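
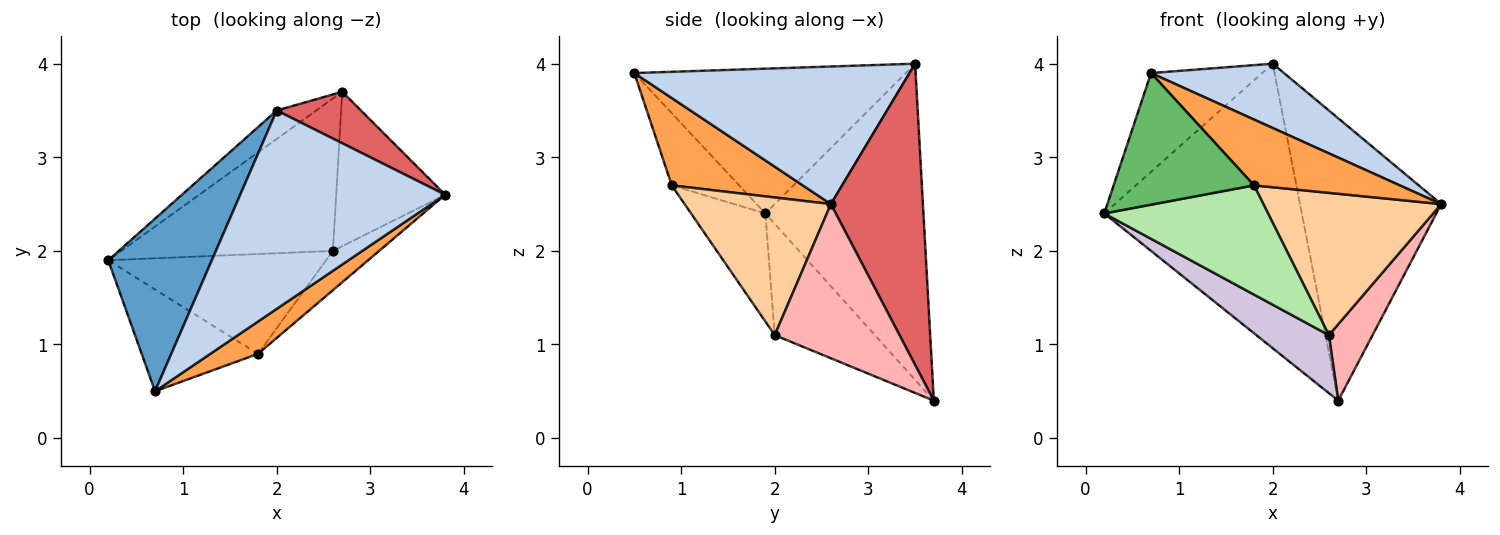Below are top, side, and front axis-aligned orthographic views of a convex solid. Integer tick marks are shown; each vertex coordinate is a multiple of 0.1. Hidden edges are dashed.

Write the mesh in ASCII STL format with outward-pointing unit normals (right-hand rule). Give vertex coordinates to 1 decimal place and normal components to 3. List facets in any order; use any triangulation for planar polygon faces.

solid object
 facet normal -0.772 0.316 0.552
  outer loop
   vertex 2.0 3.5 4.0
   vertex 0.2 1.9 2.4
   vertex 0.7 0.5 3.9
  endloop
 endfacet
 facet normal 0.538 -0.260 0.802
  outer loop
   vertex 2.0 3.5 4.0
   vertex 0.7 0.5 3.9
   vertex 3.8 2.6 2.5
  endloop
 endfacet
 facet normal 0.628 -0.699 0.343
  outer loop
   vertex 1.8 0.9 2.7
   vertex 3.8 2.6 2.5
   vertex 0.7 0.5 3.9
  endloop
 endfacet
 facet normal 0.621 -0.755 -0.209
  outer loop
   vertex 1.8 0.9 2.7
   vertex 2.6 2.0 1.1
   vertex 3.8 2.6 2.5
  endloop
 endfacet
 facet normal -0.355 -0.740 -0.572
  outer loop
   vertex 1.8 0.9 2.7
   vertex 0.7 0.5 3.9
   vertex 0.2 1.9 2.4
  endloop
 endfacet
 facet normal -0.317 -0.700 -0.640
  outer loop
   vertex 1.8 0.9 2.7
   vertex 0.2 1.9 2.4
   vertex 2.6 2.0 1.1
  endloop
 endfacet
 facet normal 0.540 0.828 0.151
  outer loop
   vertex 2.7 3.7 0.4
   vertex 2.0 3.5 4.0
   vertex 3.8 2.6 2.5
  endloop
 endfacet
 facet normal 0.785 -0.275 -0.555
  outer loop
   vertex 2.7 3.7 0.4
   vertex 3.8 2.6 2.5
   vertex 2.6 2.0 1.1
  endloop
 endfacet
 facet normal -0.623 0.778 -0.078
  outer loop
   vertex 2.7 3.7 0.4
   vertex 0.2 1.9 2.4
   vertex 2.0 3.5 4.0
  endloop
 endfacet
 facet normal -0.441 -0.319 -0.839
  outer loop
   vertex 2.7 3.7 0.4
   vertex 2.6 2.0 1.1
   vertex 0.2 1.9 2.4
  endloop
 endfacet
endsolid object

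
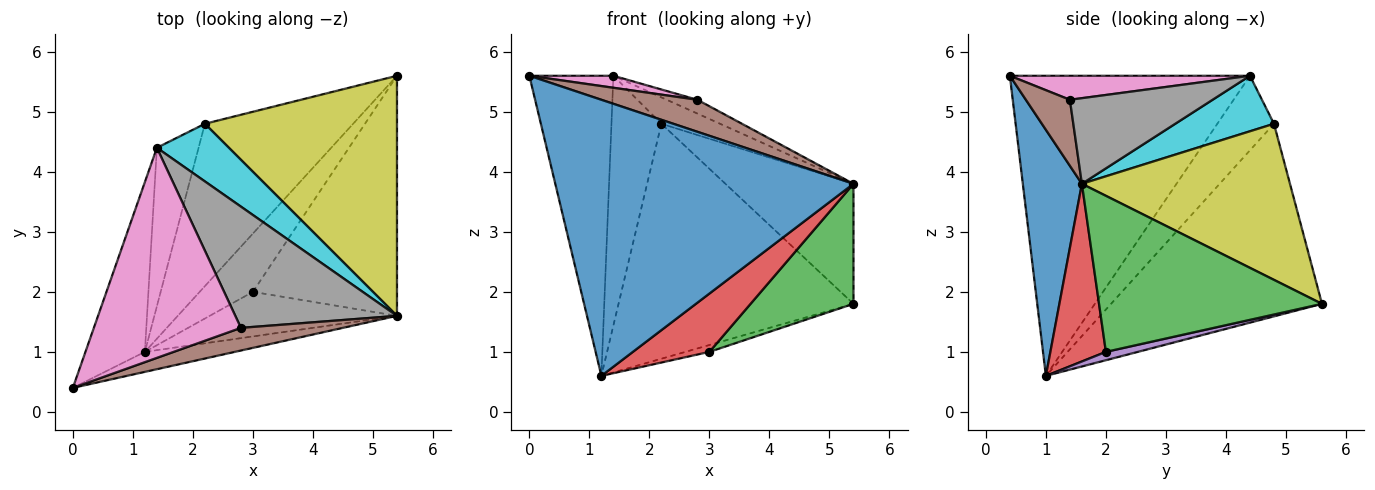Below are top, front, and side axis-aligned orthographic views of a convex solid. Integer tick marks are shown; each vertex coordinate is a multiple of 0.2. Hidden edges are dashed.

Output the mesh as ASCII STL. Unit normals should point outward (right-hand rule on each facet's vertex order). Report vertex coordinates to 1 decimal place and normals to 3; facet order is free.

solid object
 facet normal 0.194 -0.978 -0.071
  outer loop
   vertex 1.2 1.0 0.6
   vertex 5.4 1.6 3.8
   vertex 0.0 0.4 5.6
  endloop
 endfacet
 facet normal -0.928 0.325 -0.184
  outer loop
   vertex 1.4 4.4 5.6
   vertex 1.2 1.0 0.6
   vertex 0.0 0.4 5.6
  endloop
 endfacet
 facet normal 0.696 -0.321 -0.642
  outer loop
   vertex 3.0 2.0 1.0
   vertex 5.4 5.6 1.8
   vertex 5.4 1.6 3.8
  endloop
 endfacet
 facet normal 0.499 -0.688 -0.526
  outer loop
   vertex 3.0 2.0 1.0
   vertex 5.4 1.6 3.8
   vertex 1.2 1.0 0.6
  endloop
 endfacet
 facet normal 0.154 0.115 -0.981
  outer loop
   vertex 3.0 2.0 1.0
   vertex 1.2 1.0 0.6
   vertex 5.4 5.6 1.8
  endloop
 endfacet
 facet normal 0.350 -0.764 0.541
  outer loop
   vertex 2.8 1.4 5.2
   vertex 0.0 0.4 5.6
   vertex 5.4 1.6 3.8
  endloop
 endfacet
 facet normal 0.161 -0.056 0.985
  outer loop
   vertex 2.8 1.4 5.2
   vertex 1.4 4.4 5.6
   vertex 0.0 0.4 5.6
  endloop
 endfacet
 facet normal 0.466 0.100 0.879
  outer loop
   vertex 2.8 1.4 5.2
   vertex 5.4 1.6 3.8
   vertex 1.4 4.4 5.6
  endloop
 endfacet
 facet normal 0.588 0.362 0.724
  outer loop
   vertex 2.2 4.8 4.8
   vertex 5.4 1.6 3.8
   vertex 5.4 5.6 1.8
  endloop
 endfacet
 facet normal 0.574 0.341 0.744
  outer loop
   vertex 2.2 4.8 4.8
   vertex 1.4 4.4 5.6
   vertex 5.4 1.6 3.8
  endloop
 endfacet
 facet normal -0.594 0.662 -0.457
  outer loop
   vertex 2.2 4.8 4.8
   vertex 5.4 5.6 1.8
   vertex 1.2 1.0 0.6
  endloop
 endfacet
 facet normal -0.692 0.610 -0.387
  outer loop
   vertex 2.2 4.8 4.8
   vertex 1.2 1.0 0.6
   vertex 1.4 4.4 5.6
  endloop
 endfacet
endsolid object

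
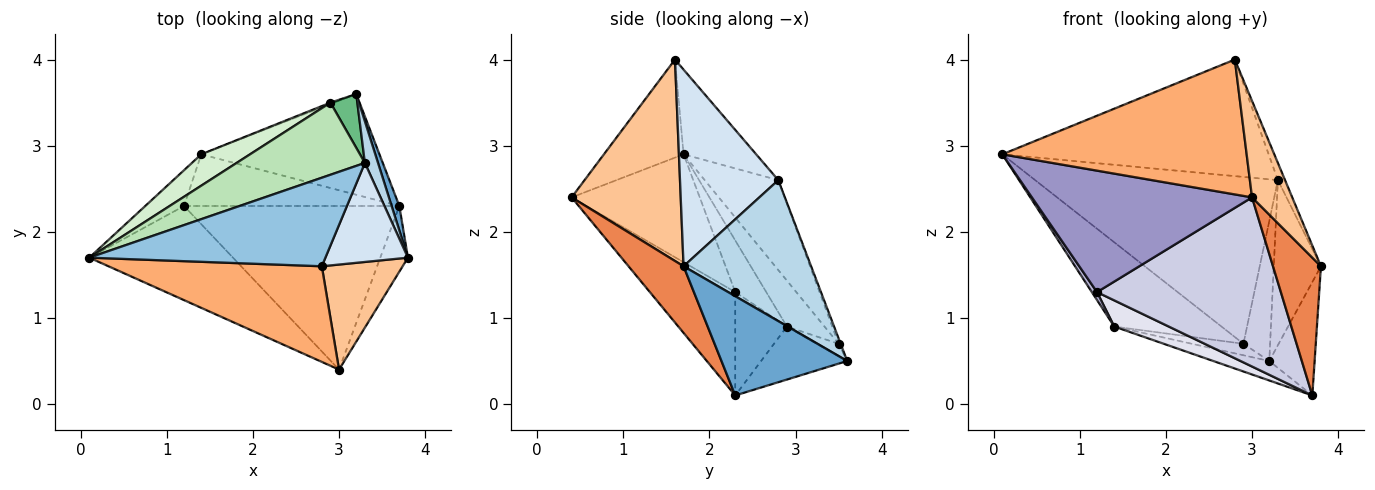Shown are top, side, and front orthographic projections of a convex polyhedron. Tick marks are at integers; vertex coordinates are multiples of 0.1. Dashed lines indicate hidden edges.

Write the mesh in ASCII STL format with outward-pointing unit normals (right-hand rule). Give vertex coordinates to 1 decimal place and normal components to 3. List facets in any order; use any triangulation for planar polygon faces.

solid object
 facet normal 0.938 0.338 0.073
  outer loop
   vertex 3.7 2.3 0.1
   vertex 3.2 3.6 0.5
   vertex 3.8 1.7 1.6
  endloop
 endfacet
 facet normal -0.212 0.778 0.591
  outer loop
   vertex 3.3 2.8 2.6
   vertex 0.1 1.7 2.9
   vertex 2.8 1.6 4.0
  endloop
 endfacet
 facet normal 0.934 0.346 0.087
  outer loop
   vertex 3.3 2.8 2.6
   vertex 3.8 1.7 1.6
   vertex 3.2 3.6 0.5
  endloop
 endfacet
 facet normal 0.920 0.067 0.386
  outer loop
   vertex 3.3 2.8 2.6
   vertex 2.8 1.6 4.0
   vertex 3.8 1.7 1.6
  endloop
 endfacet
 facet normal 0.720 -0.627 -0.299
  outer loop
   vertex 3.0 0.4 2.4
   vertex 3.7 2.3 0.1
   vertex 3.8 1.7 1.6
  endloop
 endfacet
 facet normal -0.257 -0.788 0.559
  outer loop
   vertex 3.0 0.4 2.4
   vertex 2.8 1.6 4.0
   vertex 0.1 1.7 2.9
  endloop
 endfacet
 facet normal 0.878 -0.324 0.352
  outer loop
   vertex 3.0 0.4 2.4
   vertex 3.8 1.7 1.6
   vertex 2.8 1.6 4.0
  endloop
 endfacet
 facet normal -0.280 0.182 -0.942
  outer loop
   vertex 1.4 2.9 0.9
   vertex 3.2 3.6 0.5
   vertex 3.7 2.3 0.1
  endloop
 endfacet
 facet normal -0.072 0.931 0.358
  outer loop
   vertex 2.9 3.5 0.7
   vertex 3.3 2.8 2.6
   vertex 3.2 3.6 0.5
  endloop
 endfacet
 facet normal -0.382 0.917 -0.115
  outer loop
   vertex 2.9 3.5 0.7
   vertex 3.2 3.6 0.5
   vertex 1.4 2.9 0.9
  endloop
 endfacet
 facet normal -0.268 0.884 0.382
  outer loop
   vertex 2.9 3.5 0.7
   vertex 0.1 1.7 2.9
   vertex 3.3 2.8 2.6
  endloop
 endfacet
 facet normal -0.312 0.890 0.331
  outer loop
   vertex 2.9 3.5 0.7
   vertex 1.4 2.9 0.9
   vertex 0.1 1.7 2.9
  endloop
 endfacet
 facet normal -0.418 -0.718 -0.557
  outer loop
   vertex 1.2 2.3 1.3
   vertex 3.0 0.4 2.4
   vertex 0.1 1.7 2.9
  endloop
 endfacet
 facet normal -0.793 -0.132 -0.595
  outer loop
   vertex 1.2 2.3 1.3
   vertex 0.1 1.7 2.9
   vertex 1.4 2.9 0.9
  endloop
 endfacet
 facet normal -0.317 -0.682 -0.660
  outer loop
   vertex 1.2 2.3 1.3
   vertex 3.7 2.3 0.1
   vertex 3.0 0.4 2.4
  endloop
 endfacet
 facet normal -0.394 -0.415 -0.820
  outer loop
   vertex 1.2 2.3 1.3
   vertex 1.4 2.9 0.9
   vertex 3.7 2.3 0.1
  endloop
 endfacet
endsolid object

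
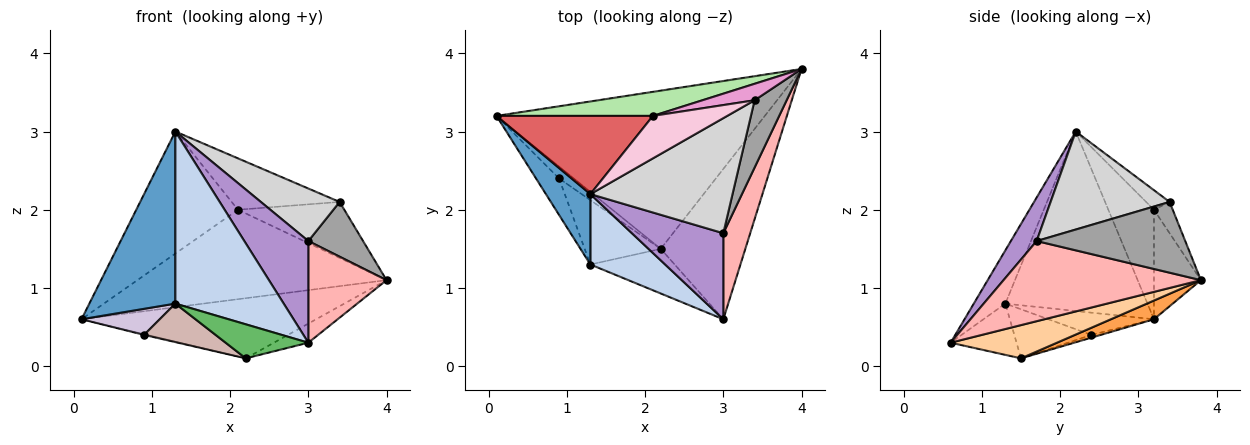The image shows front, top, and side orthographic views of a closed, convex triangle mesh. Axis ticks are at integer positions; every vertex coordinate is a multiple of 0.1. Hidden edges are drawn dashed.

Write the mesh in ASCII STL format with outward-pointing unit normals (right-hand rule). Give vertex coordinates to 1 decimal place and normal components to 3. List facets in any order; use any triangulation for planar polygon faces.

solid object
 facet normal -0.837 -0.507 0.207
  outer loop
   vertex 1.3 1.3 0.8
   vertex 1.3 2.2 3.0
   vertex 0.1 3.2 0.6
  endloop
 endfacet
 facet normal -0.260 -0.894 0.366
  outer loop
   vertex 1.3 1.3 0.8
   vertex 3.0 0.6 0.3
   vertex 1.3 2.2 3.0
  endloop
 endfacet
 facet normal 0.065 0.355 -0.933
  outer loop
   vertex 2.2 1.5 0.1
   vertex 0.1 3.2 0.6
   vertex 4.0 3.8 1.1
  endloop
 endfacet
 facet normal 0.363 0.118 -0.924
  outer loop
   vertex 2.2 1.5 0.1
   vertex 4.0 3.8 1.1
   vertex 3.0 0.6 0.3
  endloop
 endfacet
 facet normal -0.435 -0.546 -0.716
  outer loop
   vertex 2.2 1.5 0.1
   vertex 3.0 0.6 0.3
   vertex 1.3 1.3 0.8
  endloop
 endfacet
 facet normal -0.179 0.950 0.256
  outer loop
   vertex 2.1 3.2 2.0
   vertex 4.0 3.8 1.1
   vertex 0.1 3.2 0.6
  endloop
 endfacet
 facet normal -0.353 0.788 0.505
  outer loop
   vertex 2.1 3.2 2.0
   vertex 0.1 3.2 0.6
   vertex 1.3 2.2 3.0
  endloop
 endfacet
 facet normal 0.888 -0.352 0.298
  outer loop
   vertex 3.0 1.7 1.6
   vertex 3.0 0.6 0.3
   vertex 4.0 3.8 1.1
  endloop
 endfacet
 facet normal 0.294 -0.730 0.617
  outer loop
   vertex 3.0 1.7 1.6
   vertex 1.3 2.2 3.0
   vertex 3.0 0.6 0.3
  endloop
 endfacet
 facet normal -0.617 -0.457 -0.640
  outer loop
   vertex 0.9 2.4 0.4
   vertex 1.3 1.3 0.8
   vertex 0.1 3.2 0.6
  endloop
 endfacet
 facet normal -0.184 0.061 -0.981
  outer loop
   vertex 0.9 2.4 0.4
   vertex 0.1 3.2 0.6
   vertex 2.2 1.5 0.1
  endloop
 endfacet
 facet normal -0.484 -0.449 -0.751
  outer loop
   vertex 0.9 2.4 0.4
   vertex 2.2 1.5 0.1
   vertex 1.3 1.3 0.8
  endloop
 endfacet
 facet normal -0.167 0.946 0.278
  outer loop
   vertex 3.4 3.4 2.1
   vertex 4.0 3.8 1.1
   vertex 2.1 3.2 2.0
  endloop
 endfacet
 facet normal -0.165 0.760 0.628
  outer loop
   vertex 3.4 3.4 2.1
   vertex 2.1 3.2 2.0
   vertex 1.3 2.2 3.0
  endloop
 endfacet
 facet normal 0.864 -0.318 0.391
  outer loop
   vertex 3.4 3.4 2.1
   vertex 3.0 1.7 1.6
   vertex 4.0 3.8 1.1
  endloop
 endfacet
 facet normal 0.531 -0.352 0.771
  outer loop
   vertex 3.4 3.4 2.1
   vertex 1.3 2.2 3.0
   vertex 3.0 1.7 1.6
  endloop
 endfacet
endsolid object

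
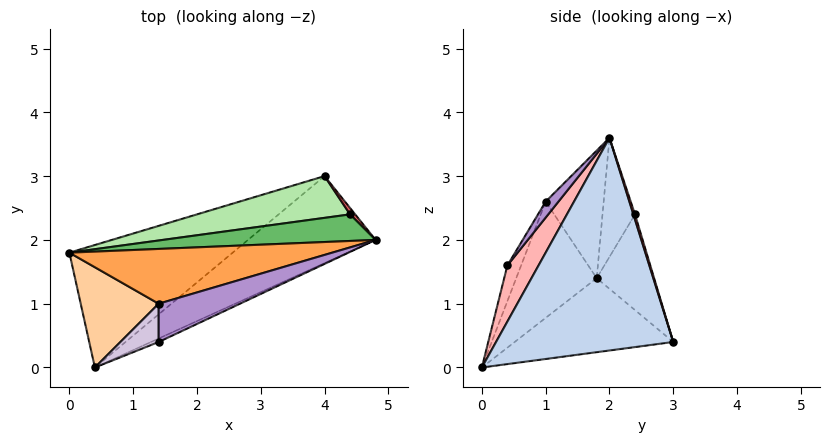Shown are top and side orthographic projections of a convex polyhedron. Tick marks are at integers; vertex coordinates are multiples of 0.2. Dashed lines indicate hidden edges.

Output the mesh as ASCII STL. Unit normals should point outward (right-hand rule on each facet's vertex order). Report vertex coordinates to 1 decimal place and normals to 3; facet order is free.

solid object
 facet normal -0.351 0.525 -0.775
  outer loop
   vertex 4.0 3.0 0.4
   vertex 0.4 0.0 0.0
   vertex 0.0 1.8 1.4
  endloop
 endfacet
 facet normal 0.618 -0.693 -0.371
  outer loop
   vertex 4.0 3.0 0.4
   vertex 4.8 2.0 3.6
   vertex 0.4 0.0 0.0
  endloop
 endfacet
 facet normal -0.377 0.505 0.776
  outer loop
   vertex 1.4 1.0 2.6
   vertex 4.8 2.0 3.6
   vertex 0.0 1.8 1.4
  endloop
 endfacet
 facet normal -0.707 -0.526 0.474
  outer loop
   vertex 1.4 1.0 2.6
   vertex 0.0 1.8 1.4
   vertex 0.4 0.0 0.0
  endloop
 endfacet
 facet normal -0.208 0.905 0.371
  outer loop
   vertex 4.4 2.4 2.4
   vertex 0.0 1.8 1.4
   vertex 4.8 2.0 3.6
  endloop
 endfacet
 facet normal -0.199 0.927 0.318
  outer loop
   vertex 4.4 2.4 2.4
   vertex 4.0 3.0 0.4
   vertex 0.0 1.8 1.4
  endloop
 endfacet
 facet normal 0.236 0.943 0.236
  outer loop
   vertex 4.4 2.4 2.4
   vertex 4.8 2.0 3.6
   vertex 4.0 3.0 0.4
  endloop
 endfacet
 facet normal 0.455 -0.889 -0.062
  outer loop
   vertex 1.4 0.4 1.6
   vertex 0.4 0.0 0.0
   vertex 4.8 2.0 3.6
  endloop
 endfacet
 facet normal 0.100 -0.853 0.512
  outer loop
   vertex 1.4 0.4 1.6
   vertex 4.8 2.0 3.6
   vertex 1.4 1.0 2.6
  endloop
 endfacet
 facet normal -0.433 -0.773 0.464
  outer loop
   vertex 1.4 0.4 1.6
   vertex 1.4 1.0 2.6
   vertex 0.4 0.0 0.0
  endloop
 endfacet
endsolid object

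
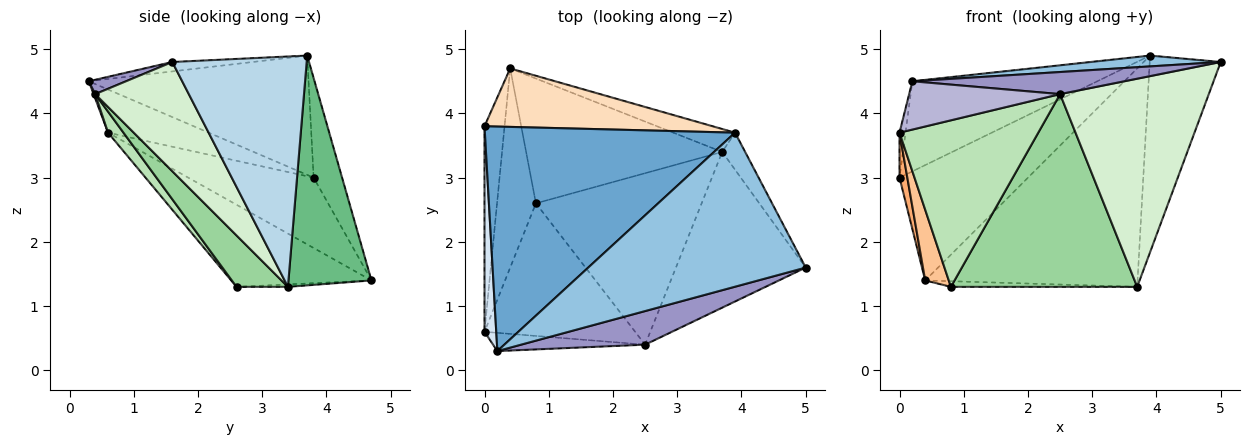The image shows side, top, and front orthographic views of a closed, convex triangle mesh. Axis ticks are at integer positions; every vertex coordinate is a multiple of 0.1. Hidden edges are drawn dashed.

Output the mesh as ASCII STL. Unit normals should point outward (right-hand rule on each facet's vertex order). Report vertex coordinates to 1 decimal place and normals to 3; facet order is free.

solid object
 facet normal -0.405 0.341 0.849
  outer loop
   vertex 3.9 3.7 4.9
   vertex 0.0 3.8 3.0
   vertex 0.2 0.3 4.5
  endloop
 endfacet
 facet normal -0.043 -0.070 0.997
  outer loop
   vertex 3.9 3.7 4.9
   vertex 0.2 0.3 4.5
   vertex 5.0 1.6 4.8
  endloop
 endfacet
 facet normal 0.881 0.465 -0.088
  outer loop
   vertex 3.9 3.7 4.9
   vertex 5.0 1.6 4.8
   vertex 3.7 3.4 1.3
  endloop
 endfacet
 facet normal -0.963 0.057 0.262
  outer loop
   vertex 0.0 0.6 3.7
   vertex 0.2 0.3 4.5
   vertex 0.0 3.8 3.0
  endloop
 endfacet
 facet normal -0.012 0.045 -0.999
  outer loop
   vertex 0.4 4.7 1.4
   vertex 3.7 3.4 1.3
   vertex 0.8 2.6 1.3
  endloop
 endfacet
 facet normal -0.960 -0.060 -0.274
  outer loop
   vertex 0.4 4.7 1.4
   vertex 0.0 0.6 3.7
   vertex 0.0 3.8 3.0
  endloop
 endfacet
 facet normal -0.894 -0.150 -0.423
  outer loop
   vertex 0.4 4.7 1.4
   vertex 0.8 2.6 1.3
   vertex 0.0 0.6 3.7
  endloop
 endfacet
 facet normal -0.194 0.875 0.444
  outer loop
   vertex 0.4 4.7 1.4
   vertex 0.0 3.8 3.0
   vertex 3.9 3.7 4.9
  endloop
 endfacet
 facet normal 0.362 0.927 -0.097
  outer loop
   vertex 0.4 4.7 1.4
   vertex 3.9 3.7 4.9
   vertex 3.7 3.4 1.3
  endloop
 endfacet
 facet normal 0.202 -0.732 -0.651
  outer loop
   vertex 2.5 0.4 4.3
   vertex 0.8 2.6 1.3
   vertex 3.7 3.4 1.3
  endloop
 endfacet
 facet normal 0.087 -0.779 -0.621
  outer loop
   vertex 2.5 0.4 4.3
   vertex 0.0 0.6 3.7
   vertex 0.8 2.6 1.3
  endloop
 endfacet
 facet normal 0.450 -0.715 -0.535
  outer loop
   vertex 2.5 0.4 4.3
   vertex 3.7 3.4 1.3
   vertex 5.0 1.6 4.8
  endloop
 endfacet
 facet normal 0.096 -0.547 0.832
  outer loop
   vertex 2.5 0.4 4.3
   vertex 5.0 1.6 4.8
   vertex 0.2 0.3 4.5
  endloop
 endfacet
 facet normal 0.010 -0.935 -0.353
  outer loop
   vertex 2.5 0.4 4.3
   vertex 0.2 0.3 4.5
   vertex 0.0 0.6 3.7
  endloop
 endfacet
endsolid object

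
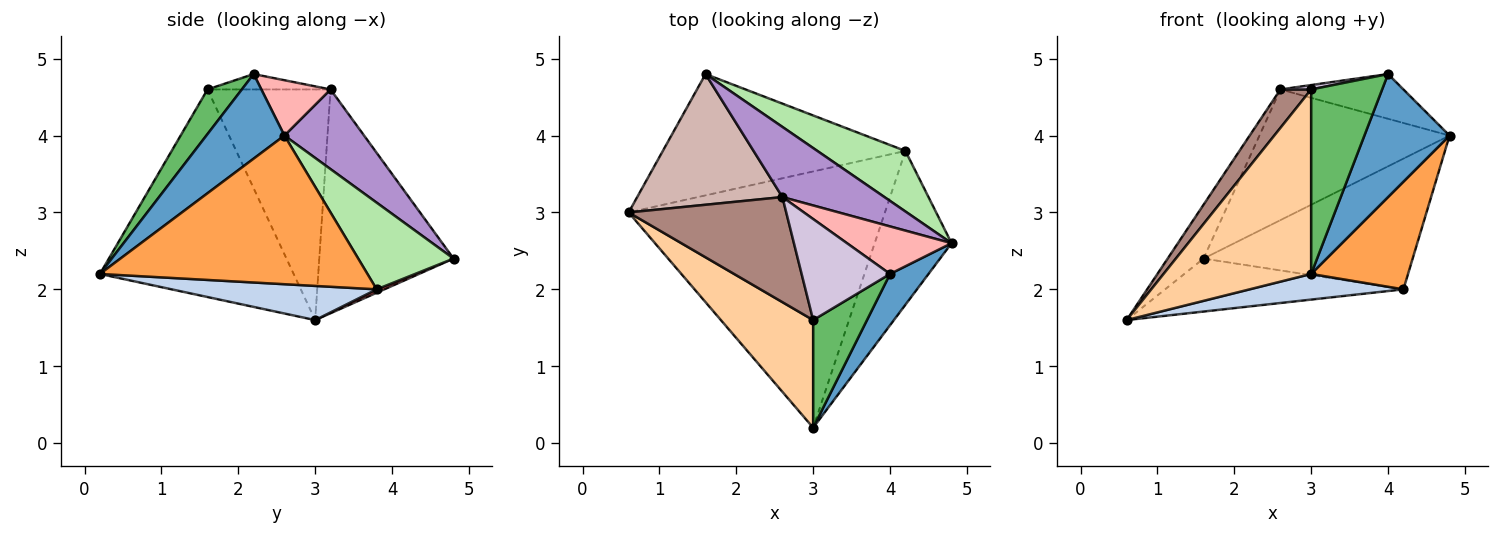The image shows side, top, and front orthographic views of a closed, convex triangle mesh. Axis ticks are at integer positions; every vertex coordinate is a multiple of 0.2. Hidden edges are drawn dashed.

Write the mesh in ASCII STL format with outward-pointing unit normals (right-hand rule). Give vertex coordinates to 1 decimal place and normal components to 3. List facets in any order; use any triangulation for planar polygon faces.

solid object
 facet normal 0.646 -0.705 0.294
  outer loop
   vertex 4.0 2.2 4.8
   vertex 3.0 0.2 2.2
   vertex 4.8 2.6 4.0
  endloop
 endfacet
 facet normal 0.132 -0.099 -0.986
  outer loop
   vertex 4.2 3.8 2.0
   vertex 3.0 0.2 2.2
   vertex 0.6 3.0 1.6
  endloop
 endfacet
 facet normal 0.846 -0.306 -0.437
  outer loop
   vertex 4.2 3.8 2.0
   vertex 4.8 2.6 4.0
   vertex 3.0 0.2 2.2
  endloop
 endfacet
 facet normal -0.750 -0.571 0.333
  outer loop
   vertex 3.0 1.6 4.6
   vertex 0.6 3.0 1.6
   vertex 3.0 0.2 2.2
  endloop
 endfacet
 facet normal 0.385 -0.797 0.465
  outer loop
   vertex 3.0 1.6 4.6
   vertex 3.0 0.2 2.2
   vertex 4.0 2.2 4.8
  endloop
 endfacet
 facet normal 0.382 0.838 0.388
  outer loop
   vertex 1.6 4.8 2.4
   vertex 4.8 2.6 4.0
   vertex 4.2 3.8 2.0
  endloop
 endfacet
 facet normal 0.013 0.400 -0.916
  outer loop
   vertex 1.6 4.8 2.4
   vertex 4.2 3.8 2.0
   vertex 0.6 3.0 1.6
  endloop
 endfacet
 facet normal 0.360 0.639 0.679
  outer loop
   vertex 2.6 3.2 4.6
   vertex 4.0 2.2 4.8
   vertex 4.8 2.6 4.0
  endloop
 endfacet
 facet normal 0.346 0.827 0.444
  outer loop
   vertex 2.6 3.2 4.6
   vertex 4.8 2.6 4.0
   vertex 1.6 4.8 2.4
  endloop
 endfacet
 facet normal -0.171 -0.043 0.984
  outer loop
   vertex 2.6 3.2 4.6
   vertex 3.0 1.6 4.6
   vertex 4.0 2.2 4.8
  endloop
 endfacet
 facet normal -0.809 -0.202 0.553
  outer loop
   vertex 2.6 3.2 4.6
   vertex 0.6 3.0 1.6
   vertex 3.0 1.6 4.6
  endloop
 endfacet
 facet normal -0.819 0.219 0.531
  outer loop
   vertex 2.6 3.2 4.6
   vertex 1.6 4.8 2.4
   vertex 0.6 3.0 1.6
  endloop
 endfacet
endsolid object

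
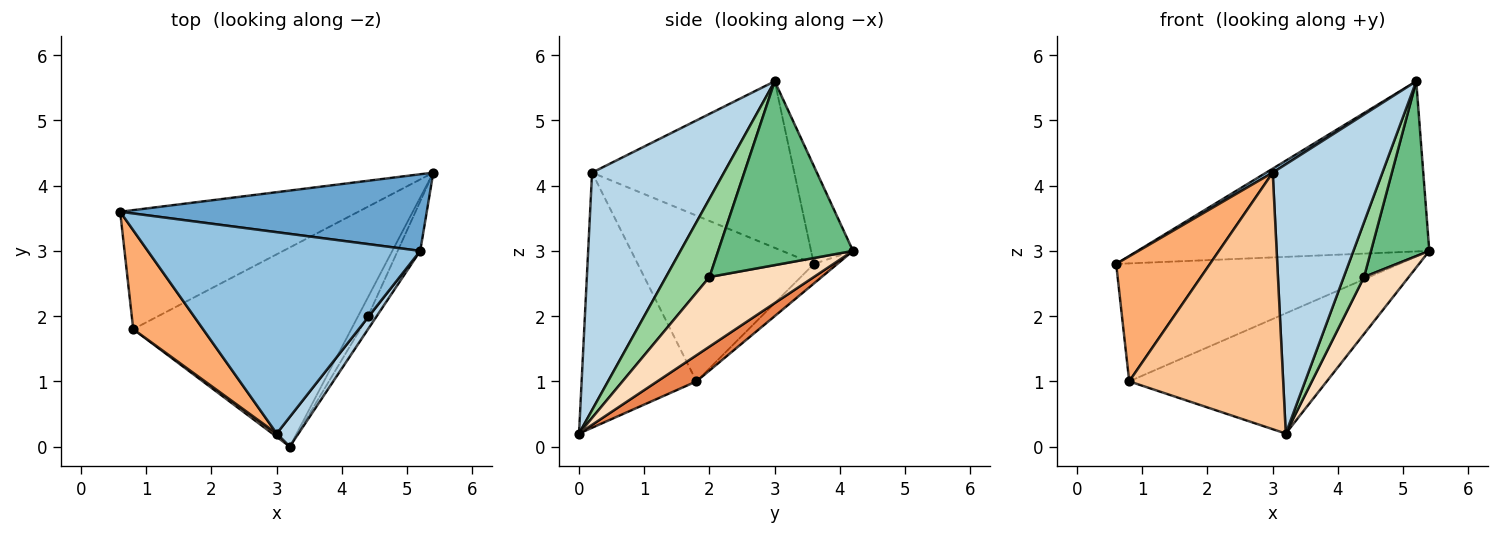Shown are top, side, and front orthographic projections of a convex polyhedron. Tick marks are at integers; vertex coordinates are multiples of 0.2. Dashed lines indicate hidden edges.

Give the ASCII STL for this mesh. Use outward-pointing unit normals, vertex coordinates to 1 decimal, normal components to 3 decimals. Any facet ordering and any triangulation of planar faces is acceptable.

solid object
 facet normal -0.130 0.904 0.407
  outer loop
   vertex 5.2 3.0 5.6
   vertex 5.4 4.2 3.0
   vertex 0.6 3.6 2.8
  endloop
 endfacet
 facet normal -0.521 -0.017 0.853
  outer loop
   vertex 3.0 0.2 4.2
   vertex 5.2 3.0 5.6
   vertex 0.6 3.6 2.8
  endloop
 endfacet
 facet normal 0.767 -0.638 0.070
  outer loop
   vertex 3.0 0.2 4.2
   vertex 3.2 0.0 0.2
   vertex 5.2 3.0 5.6
  endloop
 endfacet
 facet normal -0.058 0.703 -0.709
  outer loop
   vertex 0.8 1.8 1.0
   vertex 0.6 3.6 2.8
   vertex 5.4 4.2 3.0
  endloop
 endfacet
 facet normal 0.102 0.514 -0.852
  outer loop
   vertex 0.8 1.8 1.0
   vertex 5.4 4.2 3.0
   vertex 3.2 0.0 0.2
  endloop
 endfacet
 facet normal -0.827 -0.440 0.349
  outer loop
   vertex 0.8 1.8 1.0
   vertex 3.0 0.2 4.2
   vertex 0.6 3.6 2.8
  endloop
 endfacet
 facet normal -0.598 -0.802 0.010
  outer loop
   vertex 0.8 1.8 1.0
   vertex 3.2 0.0 0.2
   vertex 3.0 0.2 4.2
  endloop
 endfacet
 facet normal 0.911 -0.391 -0.130
  outer loop
   vertex 4.4 2.0 2.6
   vertex 3.2 0.0 0.2
   vertex 5.4 4.2 3.0
  endloop
 endfacet
 facet normal 0.912 -0.394 -0.112
  outer loop
   vertex 4.4 2.0 2.6
   vertex 5.4 4.2 3.0
   vertex 5.2 3.0 5.6
  endloop
 endfacet
 facet normal 0.902 -0.421 -0.100
  outer loop
   vertex 4.4 2.0 2.6
   vertex 5.2 3.0 5.6
   vertex 3.2 0.0 0.2
  endloop
 endfacet
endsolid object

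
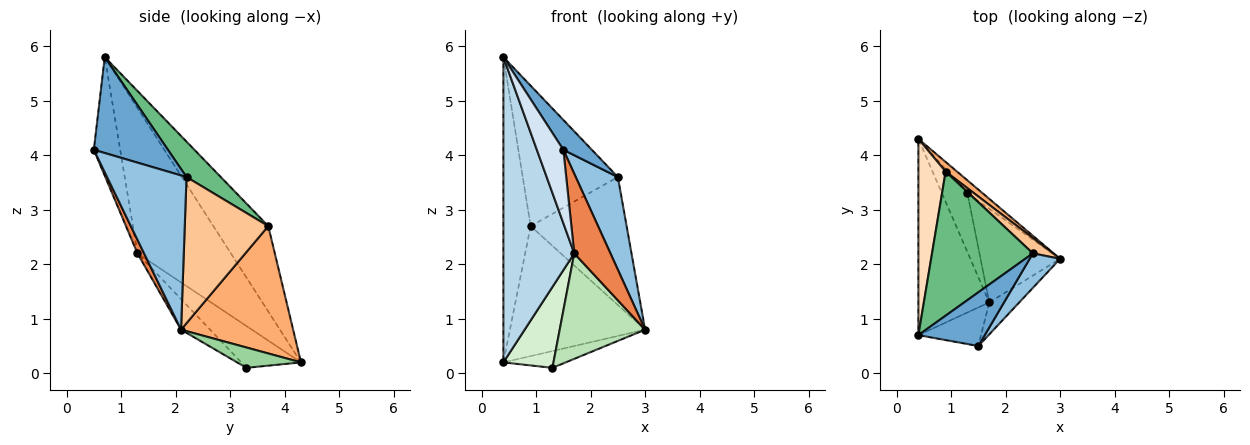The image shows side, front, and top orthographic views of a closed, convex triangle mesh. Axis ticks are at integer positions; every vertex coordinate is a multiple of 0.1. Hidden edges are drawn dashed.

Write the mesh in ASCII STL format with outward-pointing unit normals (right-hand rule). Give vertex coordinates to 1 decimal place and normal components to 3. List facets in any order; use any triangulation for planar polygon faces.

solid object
 facet normal 0.784 -0.302 0.543
  outer loop
   vertex 2.5 2.2 3.6
   vertex 0.4 0.7 5.8
   vertex 1.5 0.5 4.1
  endloop
 endfacet
 facet normal 0.870 -0.461 0.172
  outer loop
   vertex 2.5 2.2 3.6
   vertex 1.5 0.5 4.1
   vertex 3.0 2.1 0.8
  endloop
 endfacet
 facet normal -0.743 -0.563 -0.362
  outer loop
   vertex 1.7 1.3 2.2
   vertex 0.4 0.7 5.8
   vertex 0.4 4.3 0.2
  endloop
 endfacet
 facet normal -0.661 -0.664 -0.349
  outer loop
   vertex 1.7 1.3 2.2
   vertex 1.5 0.5 4.1
   vertex 0.4 0.7 5.8
  endloop
 endfacet
 facet normal 0.167 -0.915 -0.368
  outer loop
   vertex 1.7 1.3 2.2
   vertex 3.0 2.1 0.8
   vertex 1.5 0.5 4.1
  endloop
 endfacet
 facet normal 0.637 0.769 0.057
  outer loop
   vertex 0.9 3.7 2.7
   vertex 3.0 2.1 0.8
   vertex 0.4 4.3 0.2
  endloop
 endfacet
 facet normal 0.654 0.751 0.090
  outer loop
   vertex 0.9 3.7 2.7
   vertex 2.5 2.2 3.6
   vertex 3.0 2.1 0.8
  endloop
 endfacet
 facet normal -0.861 0.428 0.275
  outer loop
   vertex 0.9 3.7 2.7
   vertex 0.4 4.3 0.2
   vertex 0.4 0.7 5.8
  endloop
 endfacet
 facet normal 0.244 0.677 0.694
  outer loop
   vertex 0.9 3.7 2.7
   vertex 0.4 0.7 5.8
   vertex 2.5 2.2 3.6
  endloop
 endfacet
 facet normal 0.630 0.614 -0.476
  outer loop
   vertex 1.3 3.3 0.1
   vertex 0.4 4.3 0.2
   vertex 3.0 2.1 0.8
  endloop
 endfacet
 facet normal -0.247 -0.725 -0.643
  outer loop
   vertex 1.3 3.3 0.1
   vertex 3.0 2.1 0.8
   vertex 1.7 1.3 2.2
  endloop
 endfacet
 facet normal -0.694 -0.583 -0.423
  outer loop
   vertex 1.3 3.3 0.1
   vertex 1.7 1.3 2.2
   vertex 0.4 4.3 0.2
  endloop
 endfacet
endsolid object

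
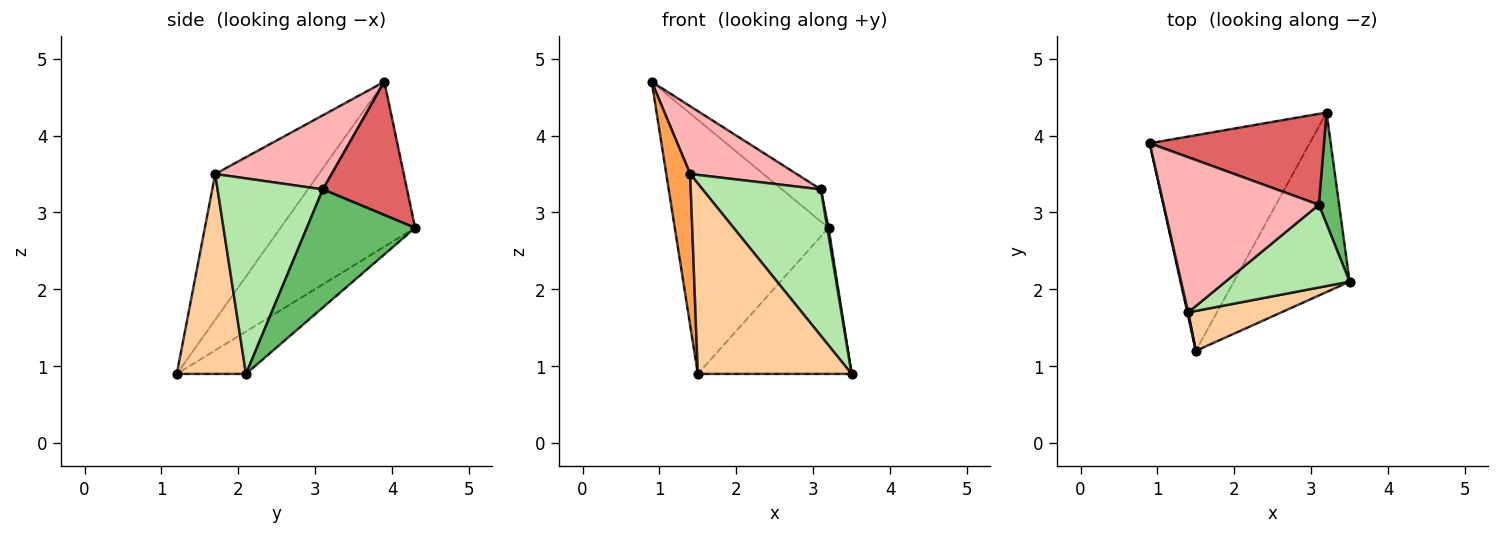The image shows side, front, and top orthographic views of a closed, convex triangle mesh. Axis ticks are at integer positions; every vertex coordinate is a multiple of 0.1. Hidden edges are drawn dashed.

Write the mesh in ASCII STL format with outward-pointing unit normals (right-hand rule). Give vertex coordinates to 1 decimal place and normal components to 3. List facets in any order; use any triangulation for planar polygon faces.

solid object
 facet normal -0.555 0.634 -0.538
  outer loop
   vertex 3.2 4.3 2.8
   vertex 1.5 1.2 0.9
   vertex 0.9 3.9 4.7
  endloop
 endfacet
 facet normal -0.273 0.607 -0.746
  outer loop
   vertex 3.2 4.3 2.8
   vertex 3.5 2.1 0.9
   vertex 1.5 1.2 0.9
  endloop
 endfacet
 facet normal -0.974 -0.225 0.006
  outer loop
   vertex 1.4 1.7 3.5
   vertex 0.9 3.9 4.7
   vertex 1.5 1.2 0.9
  endloop
 endfacet
 facet normal 0.403 -0.896 0.188
  outer loop
   vertex 1.4 1.7 3.5
   vertex 1.5 1.2 0.9
   vertex 3.5 2.1 0.9
  endloop
 endfacet
 facet normal 0.986 -0.012 0.169
  outer loop
   vertex 3.1 3.1 3.3
   vertex 3.5 2.1 0.9
   vertex 3.2 4.3 2.8
  endloop
 endfacet
 facet normal 0.613 -0.688 0.389
  outer loop
   vertex 3.1 3.1 3.3
   vertex 1.4 1.7 3.5
   vertex 3.5 2.1 0.9
  endloop
 endfacet
 facet normal 0.585 0.270 0.765
  outer loop
   vertex 3.1 3.1 3.3
   vertex 3.2 4.3 2.8
   vertex 0.9 3.9 4.7
  endloop
 endfacet
 facet normal 0.401 -0.367 0.840
  outer loop
   vertex 3.1 3.1 3.3
   vertex 0.9 3.9 4.7
   vertex 1.4 1.7 3.5
  endloop
 endfacet
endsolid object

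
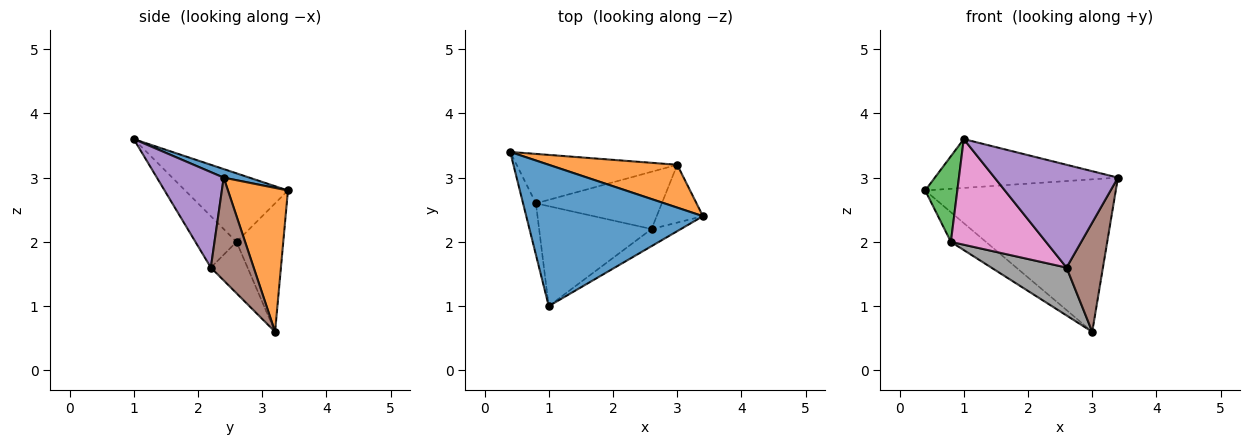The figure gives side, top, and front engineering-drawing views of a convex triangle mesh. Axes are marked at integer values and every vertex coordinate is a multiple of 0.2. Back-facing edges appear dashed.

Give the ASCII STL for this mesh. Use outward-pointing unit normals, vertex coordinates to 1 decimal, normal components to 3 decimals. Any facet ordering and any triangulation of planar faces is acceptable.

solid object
 facet normal 0.046 0.326 0.944
  outer loop
   vertex 1.0 1.0 3.6
   vertex 3.4 2.4 3.0
   vertex 0.4 3.4 2.8
  endloop
 endfacet
 facet normal 0.290 0.921 0.259
  outer loop
   vertex 3.0 3.2 0.6
   vertex 0.4 3.4 2.8
   vertex 3.4 2.4 3.0
  endloop
 endfacet
 facet normal -0.940 -0.294 -0.176
  outer loop
   vertex 0.8 2.6 2.0
   vertex 1.0 1.0 3.6
   vertex 0.4 3.4 2.8
  endloop
 endfacet
 facet normal -0.566 0.424 -0.707
  outer loop
   vertex 0.8 2.6 2.0
   vertex 0.4 3.4 2.8
   vertex 3.0 3.2 0.6
  endloop
 endfacet
 facet normal 0.471 -0.870 -0.145
  outer loop
   vertex 2.6 2.2 1.6
   vertex 3.4 2.4 3.0
   vertex 1.0 1.0 3.6
  endloop
 endfacet
 facet normal 0.721 -0.613 -0.324
  outer loop
   vertex 2.6 2.2 1.6
   vertex 3.0 3.2 0.6
   vertex 3.4 2.4 3.0
  endloop
 endfacet
 facet normal -0.300 -0.693 -0.656
  outer loop
   vertex 2.6 2.2 1.6
   vertex 1.0 1.0 3.6
   vertex 0.8 2.6 2.0
  endloop
 endfacet
 facet normal -0.299 -0.612 -0.732
  outer loop
   vertex 2.6 2.2 1.6
   vertex 0.8 2.6 2.0
   vertex 3.0 3.2 0.6
  endloop
 endfacet
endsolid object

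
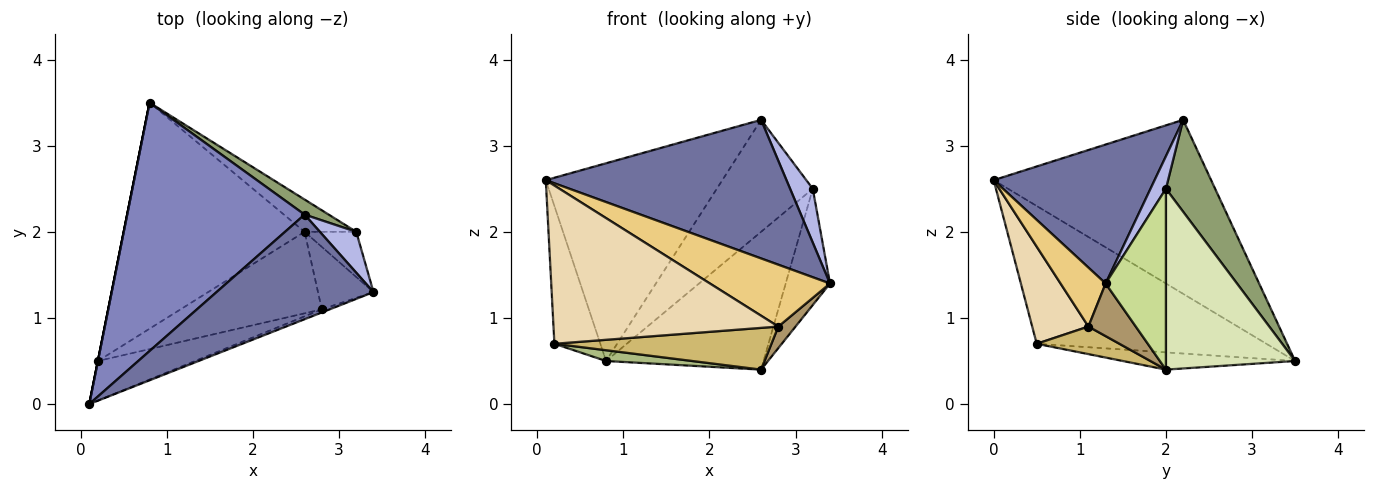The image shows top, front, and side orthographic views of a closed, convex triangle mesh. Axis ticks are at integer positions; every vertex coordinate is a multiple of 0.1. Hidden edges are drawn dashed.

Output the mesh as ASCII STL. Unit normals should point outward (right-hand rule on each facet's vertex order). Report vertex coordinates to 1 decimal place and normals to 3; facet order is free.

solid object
 facet normal 0.471 -0.704 0.532
  outer loop
   vertex 2.6 2.2 3.3
   vertex 0.1 0.0 2.6
   vertex 3.4 1.3 1.4
  endloop
 endfacet
 facet normal -0.609 0.494 0.621
  outer loop
   vertex 2.6 2.2 3.3
   vertex 0.8 3.5 0.5
   vertex 0.1 0.0 2.6
  endloop
 endfacet
 facet normal -0.981 0.196 0.000
  outer loop
   vertex 0.2 0.5 0.7
   vertex 0.1 0.0 2.6
   vertex 0.8 3.5 0.5
  endloop
 endfacet
 facet normal 0.476 -0.700 0.532
  outer loop
   vertex 3.2 2.0 2.5
   vertex 2.6 2.2 3.3
   vertex 3.4 1.3 1.4
  endloop
 endfacet
 facet normal 0.453 0.884 0.119
  outer loop
   vertex 3.2 2.0 2.5
   vertex 0.8 3.5 0.5
   vertex 2.6 2.2 3.3
  endloop
 endfacet
 facet normal -0.095 -0.047 -0.994
  outer loop
   vertex 2.6 2.0 0.4
   vertex 0.2 0.5 0.7
   vertex 0.8 3.5 0.5
  endloop
 endfacet
 facet normal 0.785 0.577 -0.224
  outer loop
   vertex 2.6 2.0 0.4
   vertex 3.2 2.0 2.5
   vertex 3.4 1.3 1.4
  endloop
 endfacet
 facet normal 0.624 0.761 -0.178
  outer loop
   vertex 2.6 2.0 0.4
   vertex 0.8 3.5 0.5
   vertex 3.2 2.0 2.5
  endloop
 endfacet
 facet normal 0.668 -0.243 -0.704
  outer loop
   vertex 2.8 1.1 0.9
   vertex 2.6 2.0 0.4
   vertex 3.4 1.3 1.4
  endloop
 endfacet
 facet normal 0.171 -0.449 -0.877
  outer loop
   vertex 2.8 1.1 0.9
   vertex 0.2 0.5 0.7
   vertex 2.6 2.0 0.4
  endloop
 endfacet
 facet normal 0.351 -0.935 -0.047
  outer loop
   vertex 2.8 1.1 0.9
   vertex 3.4 1.3 1.4
   vertex 0.1 0.0 2.6
  endloop
 endfacet
 facet normal 0.236 -0.943 -0.236
  outer loop
   vertex 2.8 1.1 0.9
   vertex 0.1 0.0 2.6
   vertex 0.2 0.5 0.7
  endloop
 endfacet
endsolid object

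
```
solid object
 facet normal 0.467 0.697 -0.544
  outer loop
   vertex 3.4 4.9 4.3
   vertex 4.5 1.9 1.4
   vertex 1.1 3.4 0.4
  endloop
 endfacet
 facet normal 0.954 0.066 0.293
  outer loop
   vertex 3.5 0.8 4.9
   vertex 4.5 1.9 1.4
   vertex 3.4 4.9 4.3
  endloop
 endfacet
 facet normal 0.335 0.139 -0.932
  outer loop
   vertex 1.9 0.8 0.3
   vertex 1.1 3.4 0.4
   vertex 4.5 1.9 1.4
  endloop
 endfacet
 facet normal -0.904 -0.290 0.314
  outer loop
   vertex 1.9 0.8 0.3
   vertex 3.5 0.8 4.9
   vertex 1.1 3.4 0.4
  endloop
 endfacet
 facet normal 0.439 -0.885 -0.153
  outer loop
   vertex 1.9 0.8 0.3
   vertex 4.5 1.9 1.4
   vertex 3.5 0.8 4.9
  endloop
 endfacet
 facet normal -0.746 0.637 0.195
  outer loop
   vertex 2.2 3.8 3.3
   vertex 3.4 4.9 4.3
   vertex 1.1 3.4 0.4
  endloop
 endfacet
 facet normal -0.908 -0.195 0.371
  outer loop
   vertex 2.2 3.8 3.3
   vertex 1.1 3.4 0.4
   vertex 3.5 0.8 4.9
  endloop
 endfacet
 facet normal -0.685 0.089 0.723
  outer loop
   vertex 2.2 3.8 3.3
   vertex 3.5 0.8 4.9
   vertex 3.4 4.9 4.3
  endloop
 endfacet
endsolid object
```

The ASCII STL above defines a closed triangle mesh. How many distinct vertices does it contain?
6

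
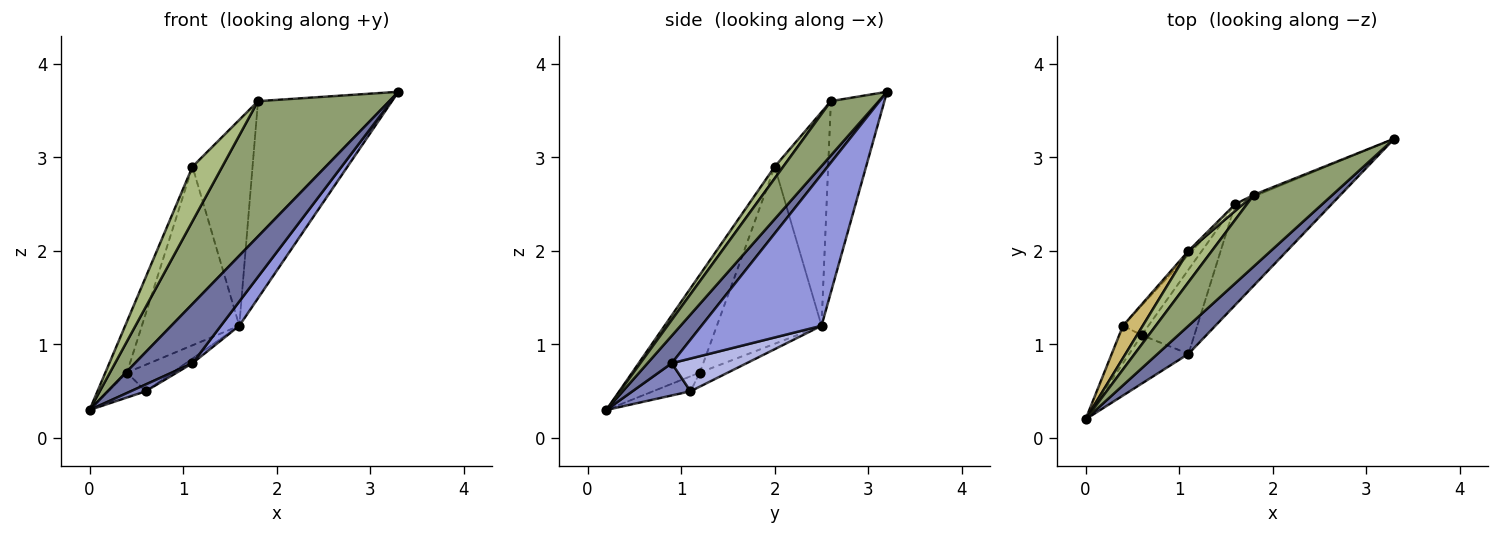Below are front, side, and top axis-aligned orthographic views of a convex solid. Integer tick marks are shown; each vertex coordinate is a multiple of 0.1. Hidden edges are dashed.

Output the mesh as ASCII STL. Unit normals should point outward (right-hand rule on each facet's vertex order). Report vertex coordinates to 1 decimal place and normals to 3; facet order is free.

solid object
 facet normal 0.356 -0.845 0.400
  outer loop
   vertex 1.1 0.9 0.8
   vertex 3.3 3.2 3.7
   vertex 0.0 0.2 0.3
  endloop
 endfacet
 facet normal 0.474 -0.122 -0.872
  outer loop
   vertex 1.1 0.9 0.8
   vertex 0.0 0.2 0.3
   vertex 0.6 1.1 0.5
  endloop
 endfacet
 facet normal 0.836 -0.128 -0.533
  outer loop
   vertex 1.1 0.9 0.8
   vertex 1.6 2.5 1.2
   vertex 3.3 3.2 3.7
  endloop
 endfacet
 facet normal 0.528 0.047 -0.848
  outer loop
   vertex 1.1 0.9 0.8
   vertex 0.6 1.1 0.5
   vertex 1.6 2.5 1.2
  endloop
 endfacet
 facet normal 0.307 -0.842 0.445
  outer loop
   vertex 1.8 2.6 3.6
   vertex 0.0 0.2 0.3
   vertex 3.3 3.2 3.7
  endloop
 endfacet
 facet normal 0.241 -0.843 0.482
  outer loop
   vertex 1.8 2.6 3.6
   vertex 1.1 2.0 2.9
   vertex 0.0 0.2 0.3
  endloop
 endfacet
 facet normal -0.371 0.929 -0.008
  outer loop
   vertex 1.8 2.6 3.6
   vertex 3.3 3.2 3.7
   vertex 1.6 2.5 1.2
  endloop
 endfacet
 facet normal -0.664 0.747 0.024
  outer loop
   vertex 1.8 2.6 3.6
   vertex 1.6 2.5 1.2
   vertex 1.1 2.0 2.9
  endloop
 endfacet
 facet normal -0.485 0.485 -0.728
  outer loop
   vertex 0.4 1.2 0.7
   vertex 0.6 1.1 0.5
   vertex 0.0 0.2 0.3
  endloop
 endfacet
 facet normal -0.935 0.299 0.189
  outer loop
   vertex 0.4 1.2 0.7
   vertex 0.0 0.2 0.3
   vertex 1.1 2.0 2.9
  endloop
 endfacet
 facet normal -0.381 0.617 -0.689
  outer loop
   vertex 0.4 1.2 0.7
   vertex 1.6 2.5 1.2
   vertex 0.6 1.1 0.5
  endloop
 endfacet
 facet normal -0.732 0.681 -0.015
  outer loop
   vertex 0.4 1.2 0.7
   vertex 1.1 2.0 2.9
   vertex 1.6 2.5 1.2
  endloop
 endfacet
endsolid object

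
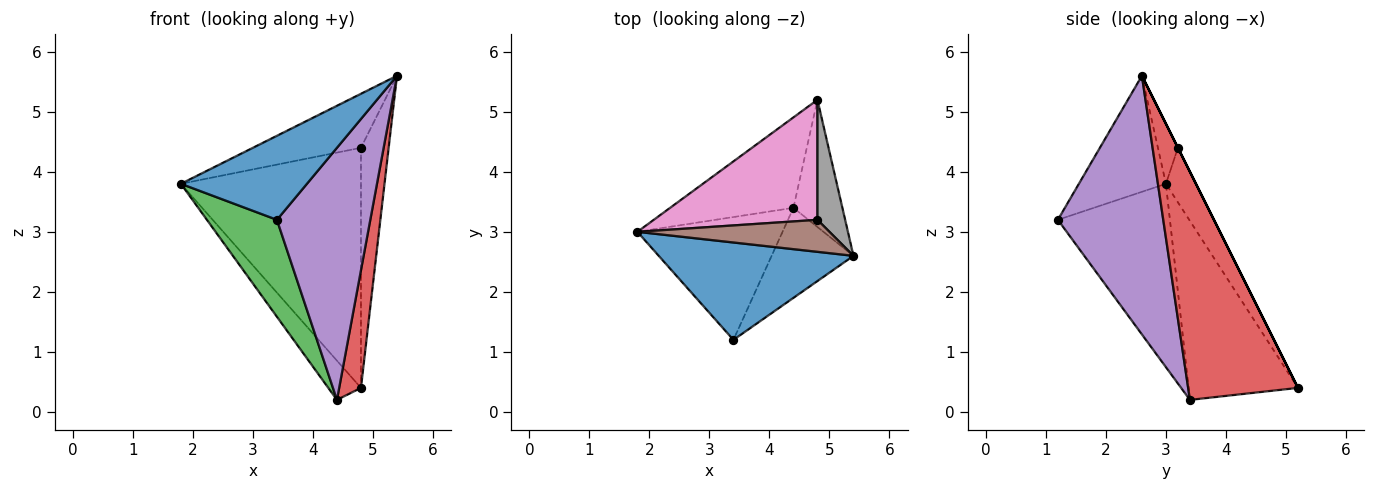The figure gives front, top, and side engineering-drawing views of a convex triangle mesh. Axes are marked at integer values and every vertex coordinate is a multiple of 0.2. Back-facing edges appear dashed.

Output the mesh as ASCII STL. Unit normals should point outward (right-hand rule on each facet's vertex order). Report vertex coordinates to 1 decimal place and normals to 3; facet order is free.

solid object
 facet normal -0.411 -0.596 0.690
  outer loop
   vertex 3.4 1.2 3.2
   vertex 5.4 2.6 5.6
   vertex 1.8 3.0 3.8
  endloop
 endfacet
 facet normal -0.800 0.239 -0.551
  outer loop
   vertex 4.4 3.4 0.2
   vertex 1.8 3.0 3.8
   vertex 4.8 5.2 0.4
  endloop
 endfacet
 facet normal -0.704 -0.440 -0.557
  outer loop
   vertex 4.4 3.4 0.2
   vertex 3.4 1.2 3.2
   vertex 1.8 3.0 3.8
  endloop
 endfacet
 facet normal 0.960 -0.190 -0.206
  outer loop
   vertex 4.4 3.4 0.2
   vertex 4.8 5.2 0.4
   vertex 5.4 2.6 5.6
  endloop
 endfacet
 facet normal 0.728 -0.645 -0.230
  outer loop
   vertex 4.4 3.4 0.2
   vertex 5.4 2.6 5.6
   vertex 3.4 1.2 3.2
  endloop
 endfacet
 facet normal -0.157 0.850 0.503
  outer loop
   vertex 4.8 3.2 4.4
   vertex 1.8 3.0 3.8
   vertex 5.4 2.6 5.6
  endloop
 endfacet
 facet normal -0.147 0.885 0.442
  outer loop
   vertex 4.8 3.2 4.4
   vertex 4.8 5.2 0.4
   vertex 1.8 3.0 3.8
  endloop
 endfacet
 facet normal 0.000 0.894 0.447
  outer loop
   vertex 4.8 3.2 4.4
   vertex 5.4 2.6 5.6
   vertex 4.8 5.2 0.4
  endloop
 endfacet
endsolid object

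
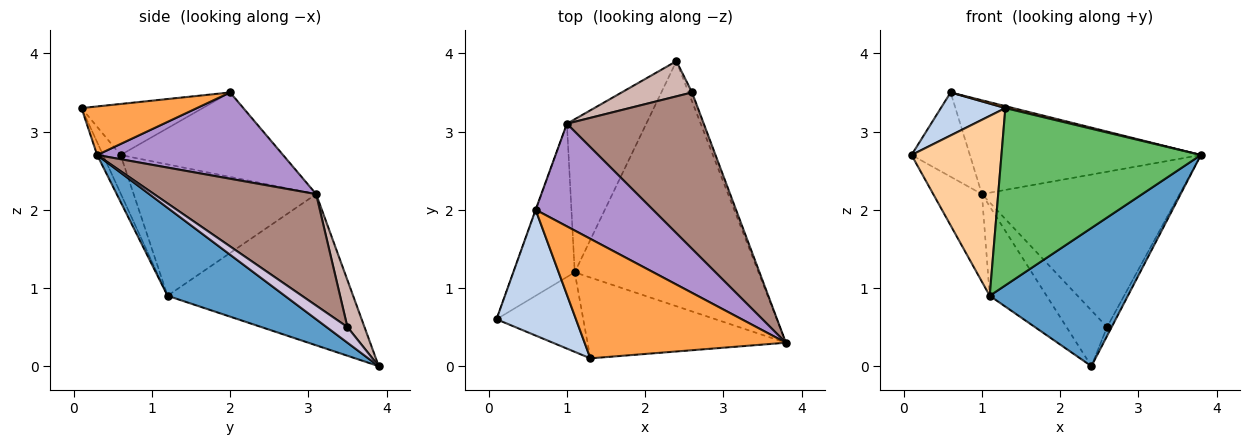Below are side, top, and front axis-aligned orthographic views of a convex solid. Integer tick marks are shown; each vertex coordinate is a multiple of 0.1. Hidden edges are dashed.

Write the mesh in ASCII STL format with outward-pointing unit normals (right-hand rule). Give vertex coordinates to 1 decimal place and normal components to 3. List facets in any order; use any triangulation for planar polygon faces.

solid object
 facet normal 0.385 -0.453 -0.804
  outer loop
   vertex 1.1 1.2 0.9
   vertex 2.4 3.9 0.0
   vertex 3.8 0.3 2.7
  endloop
 endfacet
 facet normal -0.519 -0.276 0.809
  outer loop
   vertex 1.3 0.1 3.3
   vertex 0.6 2.0 3.5
   vertex 0.1 0.6 2.7
  endloop
 endfacet
 facet normal 0.235 -0.016 0.972
  outer loop
   vertex 1.3 0.1 3.3
   vertex 3.8 0.3 2.7
   vertex 0.6 2.0 3.5
  endloop
 endfacet
 facet normal -0.176 -0.900 -0.398
  outer loop
   vertex 1.3 0.1 3.3
   vertex 0.1 0.6 2.7
   vertex 1.1 1.2 0.9
  endloop
 endfacet
 facet normal -0.027 -0.910 -0.415
  outer loop
   vertex 1.3 0.1 3.3
   vertex 1.1 1.2 0.9
   vertex 3.8 0.3 2.7
  endloop
 endfacet
 facet normal -0.941 0.338 -0.003
  outer loop
   vertex 1.0 3.1 2.2
   vertex 0.1 0.6 2.7
   vertex 0.6 2.0 3.5
  endloop
 endfacet
 facet normal -0.881 0.235 -0.411
  outer loop
   vertex 1.0 3.1 2.2
   vertex 1.1 1.2 0.9
   vertex 0.1 0.6 2.7
  endloop
 endfacet
 facet normal -0.855 0.262 -0.449
  outer loop
   vertex 1.0 3.1 2.2
   vertex 2.4 3.9 0.0
   vertex 1.1 1.2 0.9
  endloop
 endfacet
 facet normal 0.477 0.593 0.649
  outer loop
   vertex 1.0 3.1 2.2
   vertex 0.6 2.0 3.5
   vertex 3.8 0.3 2.7
  endloop
 endfacet
 facet normal 0.954 0.212 -0.212
  outer loop
   vertex 2.6 3.5 0.5
   vertex 3.8 0.3 2.7
   vertex 2.4 3.9 0.0
  endloop
 endfacet
 facet normal 0.500 0.610 0.614
  outer loop
   vertex 2.6 3.5 0.5
   vertex 1.0 3.1 2.2
   vertex 3.8 0.3 2.7
  endloop
 endfacet
 facet normal 0.335 0.797 0.503
  outer loop
   vertex 2.6 3.5 0.5
   vertex 2.4 3.9 0.0
   vertex 1.0 3.1 2.2
  endloop
 endfacet
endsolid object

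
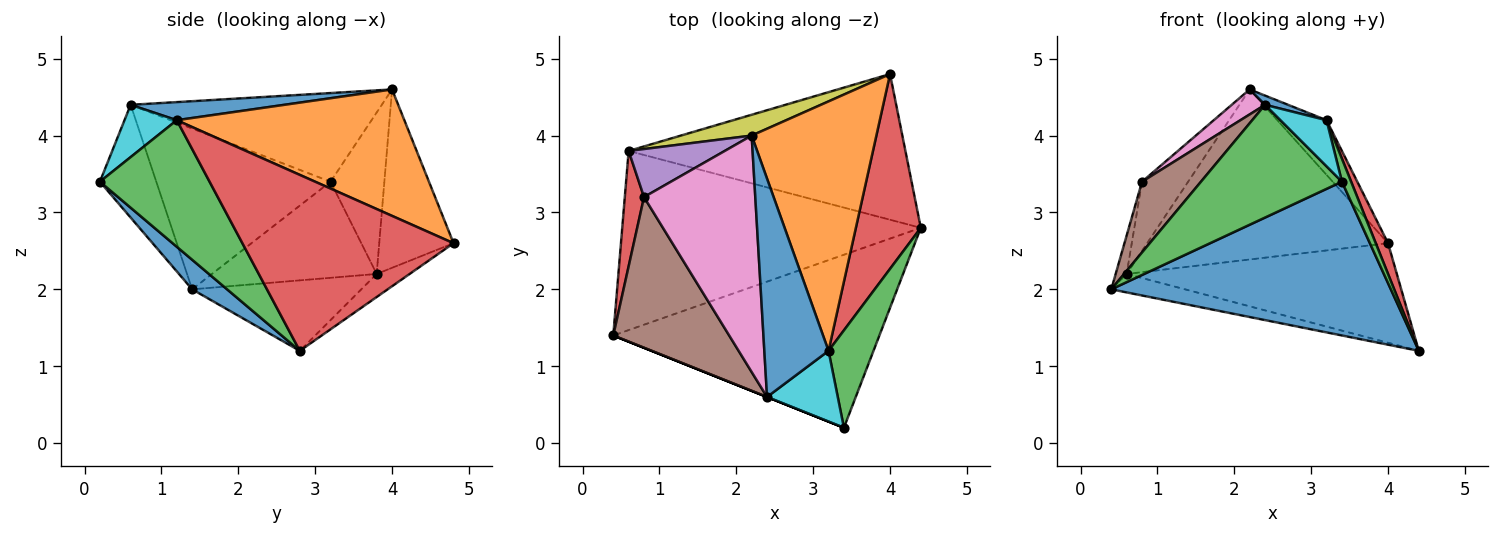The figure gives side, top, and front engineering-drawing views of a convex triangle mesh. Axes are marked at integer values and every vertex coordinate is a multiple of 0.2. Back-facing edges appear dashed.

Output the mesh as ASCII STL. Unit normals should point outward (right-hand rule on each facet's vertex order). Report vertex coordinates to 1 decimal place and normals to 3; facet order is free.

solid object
 facet normal 0.083 -0.662 -0.745
  outer loop
   vertex 3.4 0.2 3.4
   vertex 0.4 1.4 2.0
   vertex 4.4 2.8 1.2
  endloop
 endfacet
 facet normal -0.229 0.100 -0.968
  outer loop
   vertex 0.6 3.8 2.2
   vertex 4.4 2.8 1.2
   vertex 0.4 1.4 2.0
  endloop
 endfacet
 facet normal -0.371 -0.928 0.000
  outer loop
   vertex 2.4 0.6 4.4
   vertex 0.4 1.4 2.0
   vertex 3.4 0.2 3.4
  endloop
 endfacet
 facet normal -0.978 0.065 0.196
  outer loop
   vertex 0.8 3.2 3.4
   vertex 0.6 3.8 2.2
   vertex 0.4 1.4 2.0
  endloop
 endfacet
 facet normal -0.692 0.593 0.412
  outer loop
   vertex 0.8 3.2 3.4
   vertex 2.2 4.0 4.6
   vertex 0.6 3.8 2.2
  endloop
 endfacet
 facet normal -0.782 -0.265 0.564
  outer loop
   vertex 0.8 3.2 3.4
   vertex 0.4 1.4 2.0
   vertex 2.4 0.6 4.4
  endloop
 endfacet
 facet normal -0.621 -0.082 0.779
  outer loop
   vertex 0.8 3.2 3.4
   vertex 2.4 0.6 4.4
   vertex 2.2 4.0 4.6
  endloop
 endfacet
 facet normal -0.069 0.563 -0.824
  outer loop
   vertex 4.0 4.8 2.6
   vertex 4.4 2.8 1.2
   vertex 0.6 3.8 2.2
  endloop
 endfacet
 facet normal -0.293 0.949 0.116
  outer loop
   vertex 4.0 4.8 2.6
   vertex 0.6 3.8 2.2
   vertex 2.2 4.0 4.6
  endloop
 endfacet
 facet normal 0.526 -0.464 0.712
  outer loop
   vertex 3.2 1.2 4.2
   vertex 2.4 0.6 4.4
   vertex 3.4 0.2 3.4
  endloop
 endfacet
 facet normal 0.271 -0.041 0.962
  outer loop
   vertex 3.2 1.2 4.2
   vertex 2.2 4.0 4.6
   vertex 2.4 0.6 4.4
  endloop
 endfacet
 facet normal 0.704 0.152 0.694
  outer loop
   vertex 3.2 1.2 4.2
   vertex 4.0 4.8 2.6
   vertex 2.2 4.0 4.6
  endloop
 endfacet
 facet normal 0.939 -0.079 0.334
  outer loop
   vertex 3.2 1.2 4.2
   vertex 3.4 0.2 3.4
   vertex 4.4 2.8 1.2
  endloop
 endfacet
 facet normal 0.937 -0.055 0.346
  outer loop
   vertex 3.2 1.2 4.2
   vertex 4.4 2.8 1.2
   vertex 4.0 4.8 2.6
  endloop
 endfacet
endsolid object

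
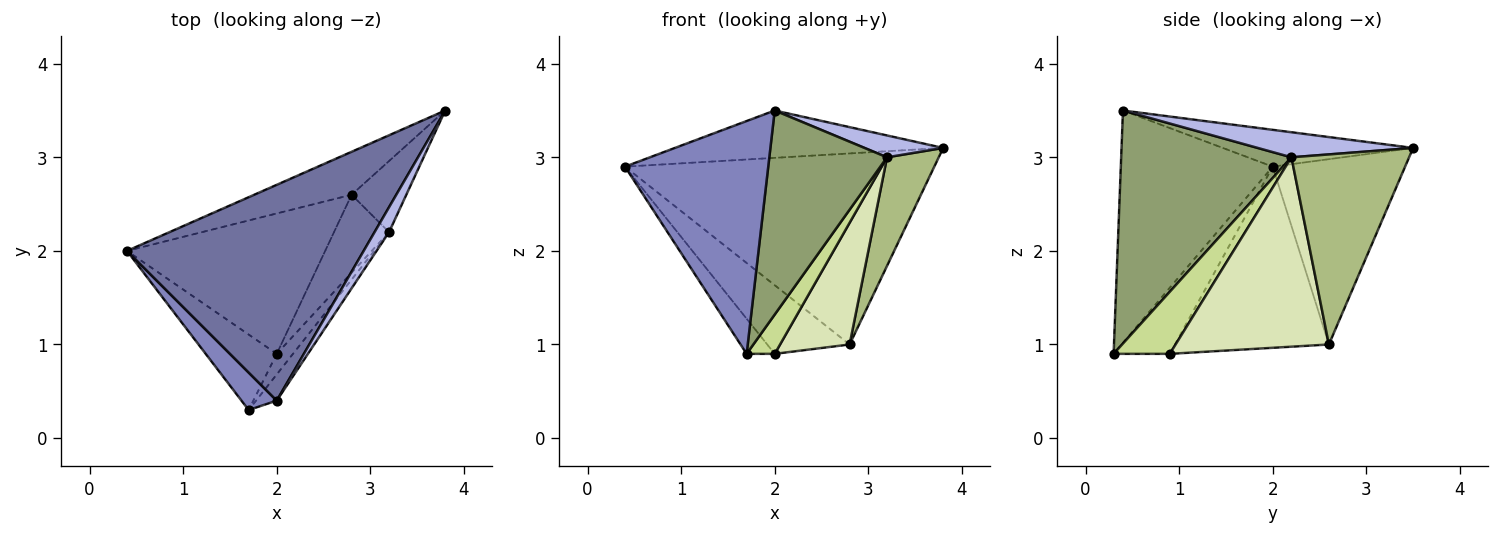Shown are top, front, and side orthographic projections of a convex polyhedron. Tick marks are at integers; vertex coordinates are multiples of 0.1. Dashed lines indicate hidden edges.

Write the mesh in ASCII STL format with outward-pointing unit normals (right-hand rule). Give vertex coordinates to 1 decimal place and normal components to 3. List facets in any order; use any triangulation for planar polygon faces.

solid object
 facet normal -0.150 0.212 0.966
  outer loop
   vertex 2.0 0.4 3.5
   vertex 3.8 3.5 3.1
   vertex 0.4 2.0 2.9
  endloop
 endfacet
 facet normal -0.723 -0.682 0.110
  outer loop
   vertex 1.7 0.3 0.9
   vertex 2.0 0.4 3.5
   vertex 0.4 2.0 2.9
  endloop
 endfacet
 facet normal -0.385 0.900 -0.202
  outer loop
   vertex 2.8 2.6 1.0
   vertex 0.4 2.0 2.9
   vertex 3.8 3.5 3.1
  endloop
 endfacet
 facet normal 0.793 -0.401 0.459
  outer loop
   vertex 3.2 2.2 3.0
   vertex 3.8 3.5 3.1
   vertex 2.0 0.4 3.5
  endloop
 endfacet
 facet normal 0.820 -0.567 -0.073
  outer loop
   vertex 3.2 2.2 3.0
   vertex 2.0 0.4 3.5
   vertex 1.7 0.3 0.9
  endloop
 endfacet
 facet normal 0.885 -0.389 -0.255
  outer loop
   vertex 3.2 2.2 3.0
   vertex 2.8 2.6 1.0
   vertex 3.8 3.5 3.1
  endloop
 endfacet
 facet normal 0.871 -0.435 -0.228
  outer loop
   vertex 2.0 0.9 0.9
   vertex 3.2 2.2 3.0
   vertex 1.7 0.3 0.9
  endloop
 endfacet
 facet normal 0.880 -0.399 -0.256
  outer loop
   vertex 2.0 0.9 0.9
   vertex 2.8 2.6 1.0
   vertex 3.2 2.2 3.0
  endloop
 endfacet
 facet normal -0.645 0.322 -0.693
  outer loop
   vertex 2.0 0.9 0.9
   vertex 1.7 0.3 0.9
   vertex 0.4 2.0 2.9
  endloop
 endfacet
 facet normal -0.635 0.339 -0.694
  outer loop
   vertex 2.0 0.9 0.9
   vertex 0.4 2.0 2.9
   vertex 2.8 2.6 1.0
  endloop
 endfacet
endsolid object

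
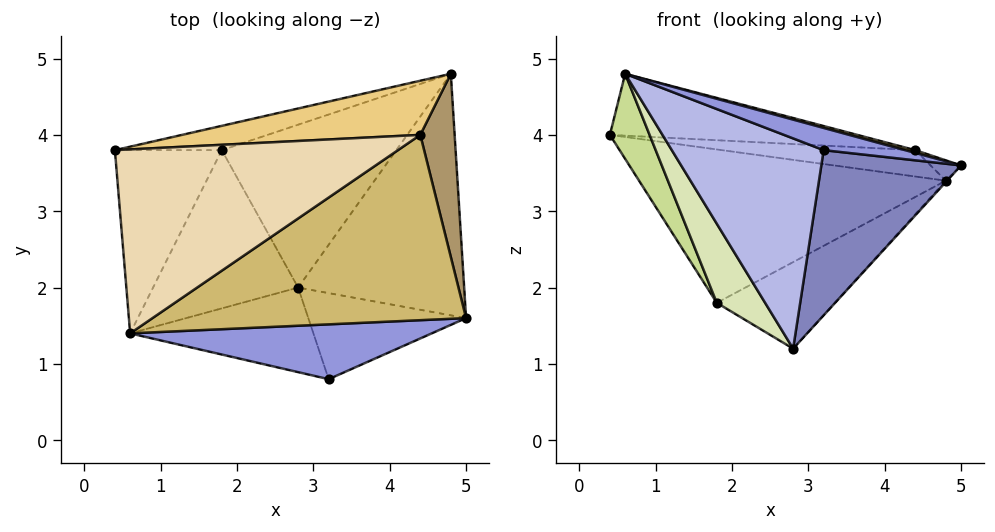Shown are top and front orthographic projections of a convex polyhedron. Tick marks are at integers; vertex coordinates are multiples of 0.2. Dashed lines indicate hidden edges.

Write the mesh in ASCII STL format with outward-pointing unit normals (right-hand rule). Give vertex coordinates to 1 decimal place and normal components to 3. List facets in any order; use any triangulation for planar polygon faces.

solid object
 facet normal 0.737 0.004 -0.675
  outer loop
   vertex 2.8 2.0 1.2
   vertex 4.8 4.8 3.4
   vertex 5.0 1.6 3.6
  endloop
 endfacet
 facet normal 0.324 -0.839 -0.437
  outer loop
   vertex 3.2 0.8 3.8
   vertex 2.8 2.0 1.2
   vertex 5.0 1.6 3.6
  endloop
 endfacet
 facet normal 0.261 -0.362 0.895
  outer loop
   vertex 0.6 1.4 4.8
   vertex 3.2 0.8 3.8
   vertex 5.0 1.6 3.6
  endloop
 endfacet
 facet normal -0.337 -0.874 -0.351
  outer loop
   vertex 0.6 1.4 4.8
   vertex 2.8 2.0 1.2
   vertex 3.2 0.8 3.8
  endloop
 endfacet
 facet normal -0.239 0.959 -0.152
  outer loop
   vertex 1.8 3.8 1.8
   vertex 0.4 3.8 4.0
   vertex 4.8 4.8 3.4
  endloop
 endfacet
 facet normal 0.300 0.448 -0.842
  outer loop
   vertex 1.8 3.8 1.8
   vertex 4.8 4.8 3.4
   vertex 2.8 2.0 1.2
  endloop
 endfacet
 facet normal -0.819 -0.242 -0.521
  outer loop
   vertex 1.8 3.8 1.8
   vertex 0.6 1.4 4.8
   vertex 0.4 3.8 4.0
  endloop
 endfacet
 facet normal -0.802 -0.267 -0.535
  outer loop
   vertex 1.8 3.8 1.8
   vertex 2.8 2.0 1.2
   vertex 0.6 1.4 4.8
  endloop
 endfacet
 facet normal 0.612 0.087 0.786
  outer loop
   vertex 4.4 4.0 3.8
   vertex 5.0 1.6 3.6
   vertex 4.8 4.8 3.4
  endloop
 endfacet
 facet normal 0.264 -0.014 0.964
  outer loop
   vertex 4.4 4.0 3.8
   vertex 0.6 1.4 4.8
   vertex 5.0 1.6 3.6
  endloop
 endfacet
 facet normal 0.023 0.438 0.899
  outer loop
   vertex 4.4 4.0 3.8
   vertex 4.8 4.8 3.4
   vertex 0.4 3.8 4.0
  endloop
 endfacet
 facet normal 0.031 0.318 0.947
  outer loop
   vertex 4.4 4.0 3.8
   vertex 0.4 3.8 4.0
   vertex 0.6 1.4 4.8
  endloop
 endfacet
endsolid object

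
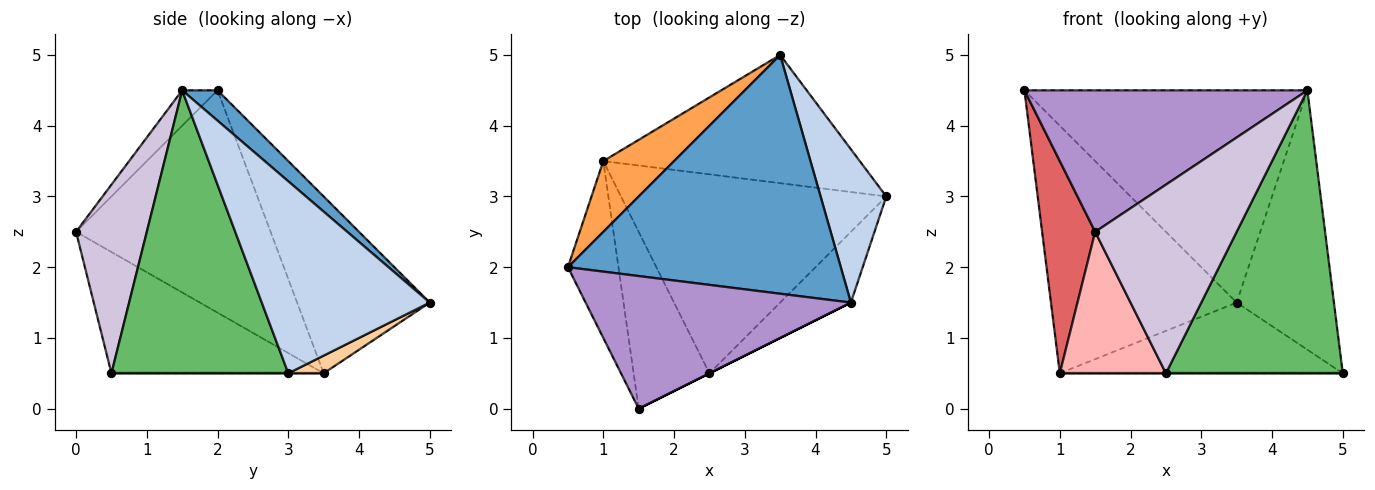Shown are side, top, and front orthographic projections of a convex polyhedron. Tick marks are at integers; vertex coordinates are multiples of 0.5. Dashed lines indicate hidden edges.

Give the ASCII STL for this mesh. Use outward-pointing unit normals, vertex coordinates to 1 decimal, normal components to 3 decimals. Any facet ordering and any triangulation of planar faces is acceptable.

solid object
 facet normal 0.083 0.662 0.745
  outer loop
   vertex 4.5 1.5 4.5
   vertex 3.5 5.0 1.5
   vertex 0.5 2.0 4.5
  endloop
 endfacet
 facet normal 0.830 0.480 0.284
  outer loop
   vertex 4.5 1.5 4.5
   vertex 5.0 3.0 0.5
   vertex 3.5 5.0 1.5
  endloop
 endfacet
 facet normal -0.566 0.793 0.226
  outer loop
   vertex 1.0 3.5 0.5
   vertex 0.5 2.0 4.5
   vertex 3.5 5.0 1.5
  endloop
 endfacet
 facet normal 0.060 0.482 -0.874
  outer loop
   vertex 1.0 3.5 0.5
   vertex 3.5 5.0 1.5
   vertex 5.0 3.0 0.5
  endloop
 endfacet
 facet normal 0.696 -0.696 -0.174
  outer loop
   vertex 2.5 0.5 0.5
   vertex 5.0 3.0 0.5
   vertex 4.5 1.5 4.5
  endloop
 endfacet
 facet normal 0.000 0.000 -1.000
  outer loop
   vertex 2.5 0.5 0.5
   vertex 1.0 3.5 0.5
   vertex 5.0 3.0 0.5
  endloop
 endfacet
 facet normal -0.942 -0.257 -0.214
  outer loop
   vertex 1.5 0.0 2.5
   vertex 0.5 2.0 4.5
   vertex 1.0 3.5 0.5
  endloop
 endfacet
 facet normal -0.781 -0.390 -0.488
  outer loop
   vertex 1.5 0.0 2.5
   vertex 1.0 3.5 0.5
   vertex 2.5 0.5 0.5
  endloop
 endfacet
 facet normal -0.091 -0.727 0.681
  outer loop
   vertex 1.5 0.0 2.5
   vertex 4.5 1.5 4.5
   vertex 0.5 2.0 4.5
  endloop
 endfacet
 facet normal 0.447 -0.894 0.000
  outer loop
   vertex 1.5 0.0 2.5
   vertex 2.5 0.5 0.5
   vertex 4.5 1.5 4.5
  endloop
 endfacet
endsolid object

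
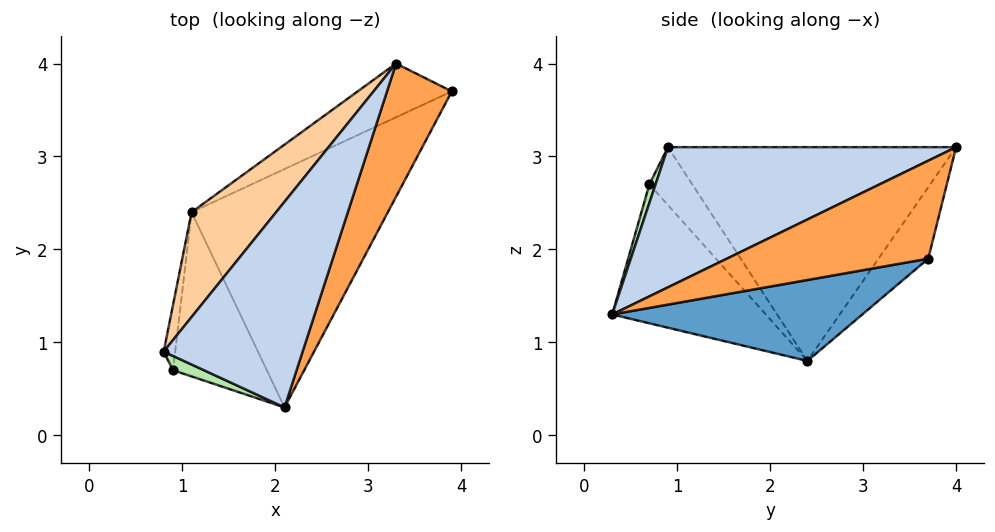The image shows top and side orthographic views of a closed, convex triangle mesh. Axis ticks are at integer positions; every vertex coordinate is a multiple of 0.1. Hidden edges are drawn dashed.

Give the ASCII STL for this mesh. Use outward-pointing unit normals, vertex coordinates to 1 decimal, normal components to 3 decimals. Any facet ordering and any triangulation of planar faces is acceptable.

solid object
 facet normal 0.381 -0.039 -0.924
  outer loop
   vertex 1.1 2.4 0.8
   vertex 3.9 3.7 1.9
   vertex 2.1 0.3 1.3
  endloop
 endfacet
 facet normal 0.616 -0.497 0.611
  outer loop
   vertex 3.3 4.0 3.1
   vertex 0.8 0.9 3.1
   vertex 2.1 0.3 1.3
  endloop
 endfacet
 facet normal 0.734 -0.474 0.486
  outer loop
   vertex 3.3 4.0 3.1
   vertex 2.1 0.3 1.3
   vertex 3.9 3.7 1.9
  endloop
 endfacet
 facet normal -0.744 0.600 0.294
  outer loop
   vertex 3.3 4.0 3.1
   vertex 1.1 2.4 0.8
   vertex 0.8 0.9 3.1
  endloop
 endfacet
 facet normal -0.273 0.892 -0.360
  outer loop
   vertex 3.3 4.0 3.1
   vertex 3.9 3.7 1.9
   vertex 1.1 2.4 0.8
  endloop
 endfacet
 facet normal 0.291 -0.825 0.485
  outer loop
   vertex 0.9 0.7 2.7
   vertex 2.1 0.3 1.3
   vertex 0.8 0.9 3.1
  endloop
 endfacet
 facet normal -0.976 -0.101 -0.193
  outer loop
   vertex 0.9 0.7 2.7
   vertex 0.8 0.9 3.1
   vertex 1.1 2.4 0.8
  endloop
 endfacet
 facet normal -0.733 -0.467 -0.495
  outer loop
   vertex 0.9 0.7 2.7
   vertex 1.1 2.4 0.8
   vertex 2.1 0.3 1.3
  endloop
 endfacet
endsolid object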